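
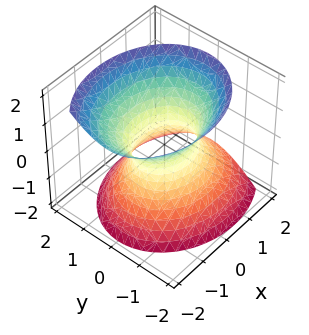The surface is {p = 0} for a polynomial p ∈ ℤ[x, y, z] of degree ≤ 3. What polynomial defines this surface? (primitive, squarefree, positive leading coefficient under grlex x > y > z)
1. deg p = 2. A generic line meets the surface in up to 2 points.
2. From the axis intercepts and sections: the x-axis gridline crossings are at x ∈ {-1, 1}; the surface avoids every integer z-axis point in the box.
3. Fitting integer coefficients to these (and the overall shape) gives p.

2*x^2 + x*z + 3*y^2 - 2*z^2 - 2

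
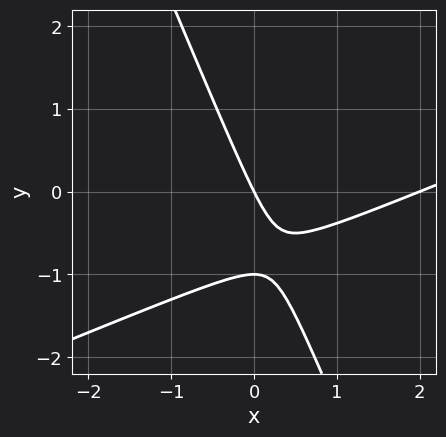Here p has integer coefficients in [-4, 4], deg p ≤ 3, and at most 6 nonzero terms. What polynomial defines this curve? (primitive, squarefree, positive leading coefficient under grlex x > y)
x^2 - 2*x*y - y^2 - 2*x - y

The degree is 2 — a generic line meets the curve in up to 2 points.
From the axis intercepts and sections: among the integer gridlines, it crosses the x-axis at x ∈ {0, 2}; the y-axis gridline crossings are at y ∈ {-1, 0}.
Matching integer coefficients to the picture gives p.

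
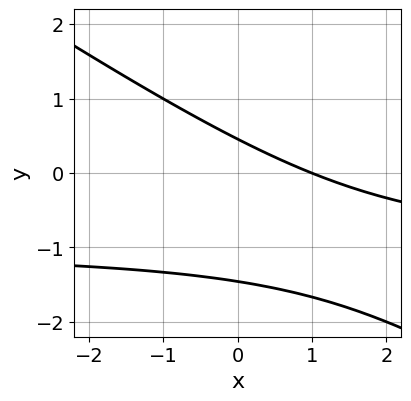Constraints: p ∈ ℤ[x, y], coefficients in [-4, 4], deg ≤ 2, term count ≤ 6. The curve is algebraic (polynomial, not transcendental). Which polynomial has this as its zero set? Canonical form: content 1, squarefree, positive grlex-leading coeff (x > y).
2*x*y + 3*y^2 + 2*x + 3*y - 2

1. deg p = 2. A generic line meets the curve in up to 2 points.
2. From the visible intercepts: one x-axis crossing is at x = 1.
3. Fitting integer coefficients to these (and the overall shape) gives p.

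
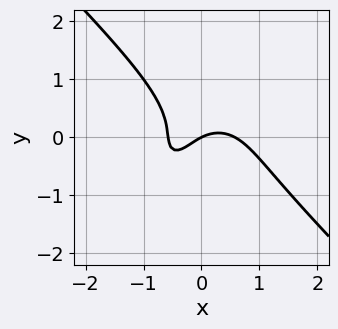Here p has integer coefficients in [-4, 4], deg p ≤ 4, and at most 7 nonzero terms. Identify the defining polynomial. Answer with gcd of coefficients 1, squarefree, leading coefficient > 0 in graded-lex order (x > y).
deg p = 3.
Observable constraints: it crosses the y-axis at the gridline y = 0; it crosses the x-axis at the gridline x = 0.
Fitting integer coefficients to these (and the overall shape) gives p.

3*x^3 + 3*y^3 + 3*x*y - x + 2*y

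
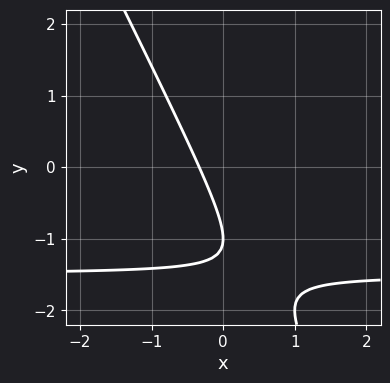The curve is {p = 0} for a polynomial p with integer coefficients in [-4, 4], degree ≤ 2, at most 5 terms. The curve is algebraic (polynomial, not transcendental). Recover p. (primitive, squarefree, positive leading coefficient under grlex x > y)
2*x*y + y^2 + 3*x + 2*y + 1

deg p = 2. The shape is more complex than any degree-1 curve.
From the axis intercepts and sections: it meets the y-axis at y = -1 (among the integer gridlines).
The integer polynomial consistent with all of this is the stated p.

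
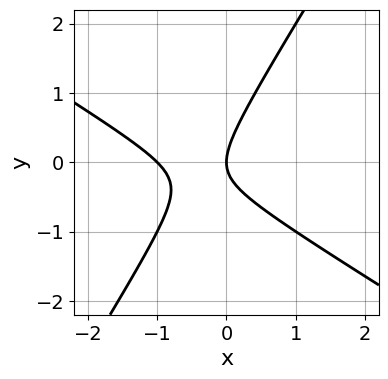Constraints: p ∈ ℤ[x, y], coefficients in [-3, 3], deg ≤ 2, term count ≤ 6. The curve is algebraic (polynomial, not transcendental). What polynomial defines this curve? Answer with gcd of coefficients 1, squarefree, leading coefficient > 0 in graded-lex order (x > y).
x^2 + x*y - y^2 + x

First, deg p = 2. A generic line meets the curve in up to 2 points.
Next, observable constraints: it meets the y-axis at y = 0 (among the integer gridlines); among the integer gridlines, it crosses the x-axis at x ∈ {-1, 0}.
Finally, matching integer coefficients to the picture gives p.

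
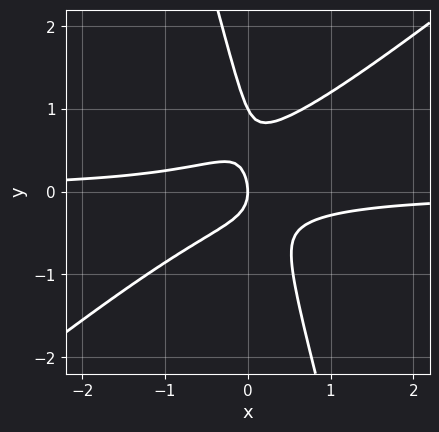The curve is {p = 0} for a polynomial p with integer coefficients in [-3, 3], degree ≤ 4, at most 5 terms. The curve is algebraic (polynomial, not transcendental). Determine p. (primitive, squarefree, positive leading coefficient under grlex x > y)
3*x^2*y - 3*x*y^2 - y^3 + y^2 + x

1. Degree: the shape is more complex than any degree-2 curve, so deg p = 3.
2. Against the integer gridlines: it meets the x-axis at x = 0 (among the integer gridlines); the y-axis gridline crossings are at y ∈ {0, 1}.
3. Fitting integer coefficients to these (and the overall shape) gives p.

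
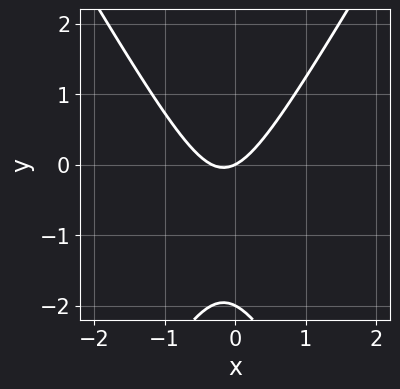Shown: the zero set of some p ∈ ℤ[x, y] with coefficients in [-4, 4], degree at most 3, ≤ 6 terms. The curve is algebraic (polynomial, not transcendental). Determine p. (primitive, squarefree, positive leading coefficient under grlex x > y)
1. deg p = 2. The shape is more complex than any degree-1 curve.
2. Against the integer gridlines: it crosses the x-axis at the gridline x = 0; among the integer gridlines, it crosses the y-axis at y ∈ {-2, 0}.
3. Assembling these constraints gives the stated polynomial.

3*x^2 - y^2 + x - 2*y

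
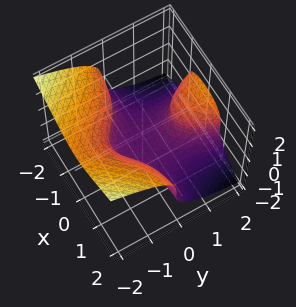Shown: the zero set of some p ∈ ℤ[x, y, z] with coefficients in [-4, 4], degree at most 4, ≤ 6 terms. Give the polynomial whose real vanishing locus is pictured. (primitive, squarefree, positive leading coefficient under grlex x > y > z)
First, degree: no degree-2 surface has this shape, so deg p = 3.
Then, observable constraints: the y-axis gridline crossings are at y ∈ {-1, 1}; the surface avoids every integer x-axis point in the box.
Finally, the integer polynomial consistent with all of this is the stated p.

2*x^2*y + 3*z^3 - y^2 + 1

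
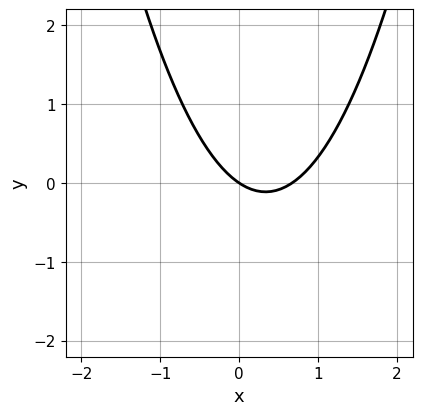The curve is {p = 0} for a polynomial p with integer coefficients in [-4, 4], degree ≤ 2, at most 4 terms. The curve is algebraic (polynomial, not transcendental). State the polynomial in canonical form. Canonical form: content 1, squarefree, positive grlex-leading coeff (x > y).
1. The degree is 2 — no degree-1 curve has this shape.
2. Against the integer gridlines: it meets the y-axis at y = 0 (among the integer gridlines); it meets the x-axis at x = 0 (among the integer gridlines).
3. Fitting integer coefficients to these (and the overall shape) gives p.

3*x^2 - 2*x - 3*y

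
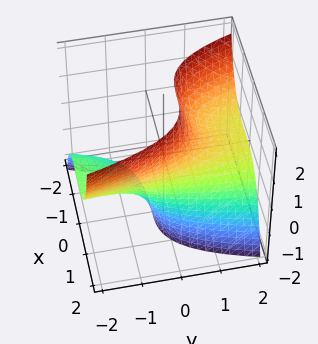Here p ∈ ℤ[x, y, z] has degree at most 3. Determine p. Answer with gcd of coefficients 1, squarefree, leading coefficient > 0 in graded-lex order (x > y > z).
First, degree: the shape is more complex than any degree-2 surface, so deg p = 3.
Next, reading off the gridlines: it misses every integer gridline on the z-axis; it misses every integer gridline on the y-axis; it crosses the x-axis at the gridline x = 1.
Finally, solving for integer coefficients yields p as stated.

2*x^3 + 3*y*z - 2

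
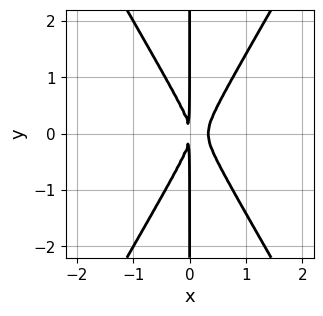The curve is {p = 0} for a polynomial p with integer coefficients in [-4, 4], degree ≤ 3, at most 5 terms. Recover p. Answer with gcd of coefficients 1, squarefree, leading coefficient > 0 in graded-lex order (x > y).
First, the degree is 3 — no degree-2 curve has this shape.
Next, symmetries: mirror symmetry y ↦ −y ⇒ only even powers of y.
Next, from the axis intercepts and sections: the visible y-axis segment lies entirely on the curve.
Finally, assembling these constraints gives the stated polynomial.

3*x^3 - x*y^2 - x^2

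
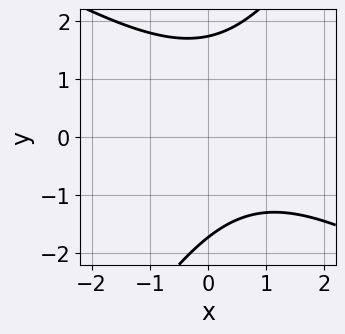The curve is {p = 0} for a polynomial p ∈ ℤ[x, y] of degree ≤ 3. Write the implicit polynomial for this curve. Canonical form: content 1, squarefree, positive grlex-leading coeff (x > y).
x^2 + x*y - y^2 - x + 3

1. deg p = 2.
2. Checking where it meets the axes: it misses every integer gridline on the x-axis.
3. These observations pin down the coefficients.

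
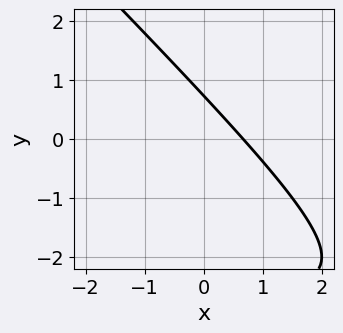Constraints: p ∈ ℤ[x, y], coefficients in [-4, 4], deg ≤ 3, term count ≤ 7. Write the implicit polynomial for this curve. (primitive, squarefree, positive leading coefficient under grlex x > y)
x*y + y^2 + 3*x + 2*y - 2

1. deg p = 2. The shape is more complex than any degree-1 curve.
2. Solving for integer coefficients yields p as stated.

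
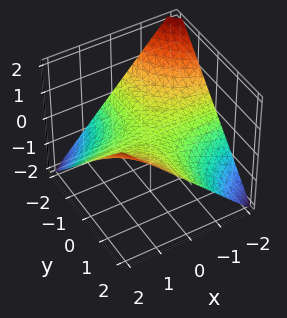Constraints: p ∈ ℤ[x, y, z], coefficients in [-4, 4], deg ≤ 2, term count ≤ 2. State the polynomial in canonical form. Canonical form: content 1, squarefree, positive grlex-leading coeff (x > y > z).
First, the degree is 2 — a saddle surface; a quadric.
Next, checking where it meets the axes: every point of the y-axis in the box is on the surface; it meets the z-axis at z = 0 (among the integer gridlines); the visible x-axis segment lies entirely on the surface.
Finally, these observations pin down the coefficients.

x*y - 2*z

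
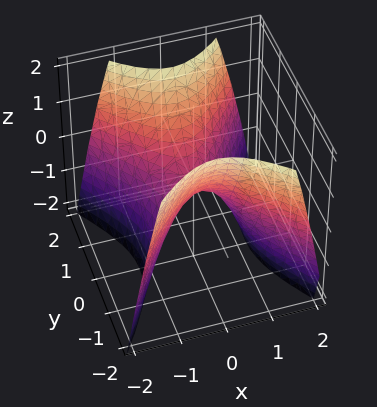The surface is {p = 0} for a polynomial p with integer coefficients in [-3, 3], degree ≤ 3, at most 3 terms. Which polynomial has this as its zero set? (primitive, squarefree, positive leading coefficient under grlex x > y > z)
3*x^2 - 2*y^2 + 2*z

deg p = 2.
Symmetries: it's symmetric under x → −x, forcing even powers of x; it's symmetric under y → −y, forcing even powers of y.
Reading off the gridlines: it meets the y-axis at y = 0 (among the integer gridlines); it crosses the z-axis at the gridline z = 0; one x-axis crossing is at x = 0.
Fitting integer coefficients to these (and the overall shape) gives p.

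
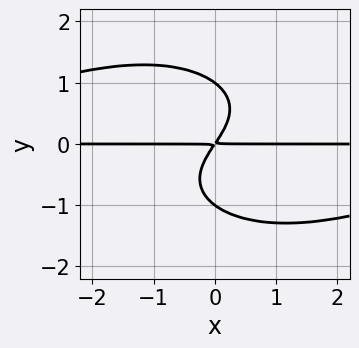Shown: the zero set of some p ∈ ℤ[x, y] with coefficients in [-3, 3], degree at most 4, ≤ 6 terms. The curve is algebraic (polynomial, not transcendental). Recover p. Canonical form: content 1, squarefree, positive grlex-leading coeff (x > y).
First, the degree is 4 — no degree-3 curve has this shape.
Then, reading off the gridlines: the visible x-axis segment lies entirely on the curve; among the integer gridlines, it crosses the y-axis at y ∈ {-1, 1}.
Finally, fitting integer coefficients to these (and the overall shape) gives p.

x^2*y^2 + 2*y^4 + 3*x*y - 2*y^2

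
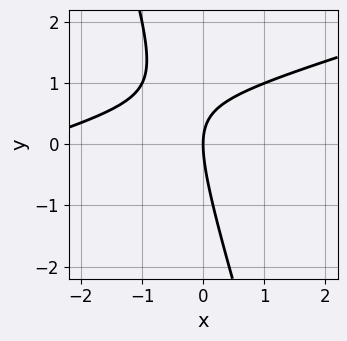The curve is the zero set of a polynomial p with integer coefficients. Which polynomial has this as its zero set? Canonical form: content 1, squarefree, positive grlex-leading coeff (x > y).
1. Degree: a generic line meets the curve in up to 2 points, so deg p = 2.
2. Observable constraints: one y-axis crossing is at y = 0; it crosses the x-axis at the gridline x = 0.
3. These observations pin down the coefficients.

x^2 - 3*x*y - y^2 + 3*x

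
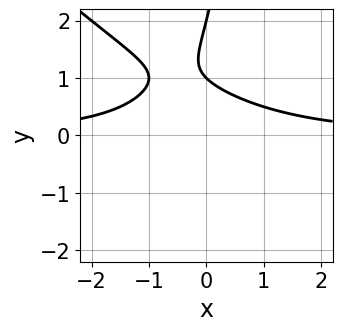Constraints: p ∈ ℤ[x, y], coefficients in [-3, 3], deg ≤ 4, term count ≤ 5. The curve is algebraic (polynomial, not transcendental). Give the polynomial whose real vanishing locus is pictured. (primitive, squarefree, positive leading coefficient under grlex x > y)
1. deg p = 3. A generic line meets the curve in up to 3 points.
2. From the axis intercepts and sections: the curve avoids every integer x-axis point in the box; the y-axis gridline crossings are at y ∈ {1, 2}.
3. Matching integer coefficients to the picture gives p.

x^2*y + x*y^2 - y^2 + 3*y - 2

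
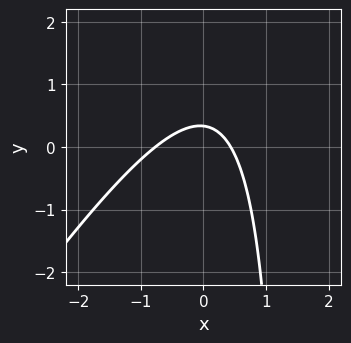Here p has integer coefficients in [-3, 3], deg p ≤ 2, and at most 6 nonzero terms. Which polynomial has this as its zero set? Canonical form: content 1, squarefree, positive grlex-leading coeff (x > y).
3*x^2 - 2*x*y + x + 3*y - 1

First, degree: no degree-1 curve has this shape, so deg p = 2.
Finally, solving for integer coefficients yields p as stated.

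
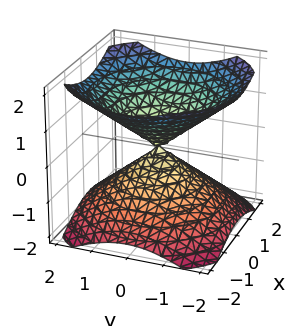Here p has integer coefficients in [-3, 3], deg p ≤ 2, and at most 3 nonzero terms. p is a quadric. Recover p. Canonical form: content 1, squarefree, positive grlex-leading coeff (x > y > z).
2*x^2 + 2*y^2 - 3*z^2

The picture has 2 separate pieces. Treating them together as one polynomial.
Degree: a double cone through the origin; a quadric, so deg p = 2.
Symmetry: the surface is invariant under rotation about z: p = q(x² + y², z); mirror symmetry z ↦ −z ⇒ only even powers of z.
Checking where it meets the axes: a circular section at z = 1 has radius between 1 and 2; it meets the z-axis at z = 0 (among the integer gridlines); one y-axis crossing is at y = 0.
Matching integer coefficients to the picture gives p.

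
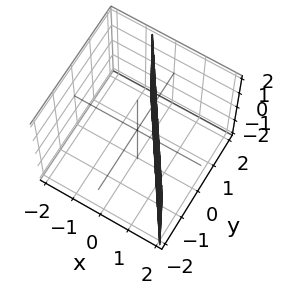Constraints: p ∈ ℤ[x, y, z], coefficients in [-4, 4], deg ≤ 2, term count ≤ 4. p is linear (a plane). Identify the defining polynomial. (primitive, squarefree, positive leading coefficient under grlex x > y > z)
1. deg p = 1.
2. Checking where it meets the axes: it meets the y-axis at y = 1 (among the integer gridlines); it misses every integer gridline on the z-axis.
3. Putting this together gives p.

3*x + 2*y - 2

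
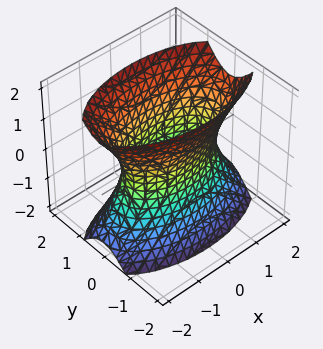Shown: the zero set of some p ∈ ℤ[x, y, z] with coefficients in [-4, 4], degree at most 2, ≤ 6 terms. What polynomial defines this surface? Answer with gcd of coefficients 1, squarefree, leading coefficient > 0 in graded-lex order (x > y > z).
First, degree: one connected sheet with a waist; a quadric, so deg p = 2.
Next, symmetries: the y ↦ −y reflection is a symmetry, so y appears only in even powers; mirror symmetry z ↦ −z ⇒ only even powers of z; it's symmetric under x → −x, forcing even powers of x.
Then, observable constraints: the surface avoids every integer z-axis point in the box.
Finally, assembling these constraints gives the stated polynomial.

x^2 + 3*y^2 - z^2 - 2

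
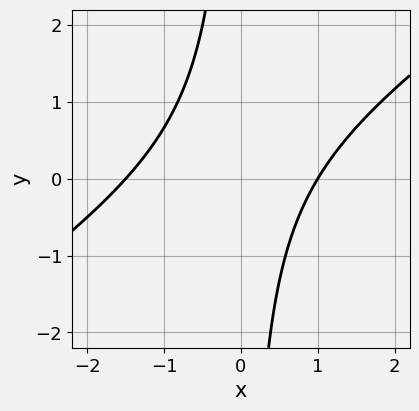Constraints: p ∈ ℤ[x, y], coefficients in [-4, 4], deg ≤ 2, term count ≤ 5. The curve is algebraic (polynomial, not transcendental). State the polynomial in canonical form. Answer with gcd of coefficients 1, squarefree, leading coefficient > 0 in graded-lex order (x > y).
First, degree: the shape is more complex than any degree-1 curve, so deg p = 2.
Next, reading off the gridlines: the curve avoids every integer y-axis point in the box; one x-axis crossing is at x = 1.
Finally, fitting integer coefficients to these (and the overall shape) gives p.

2*x^2 - 3*x*y + x - 3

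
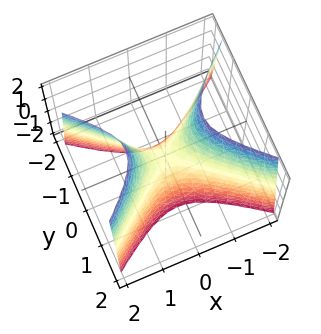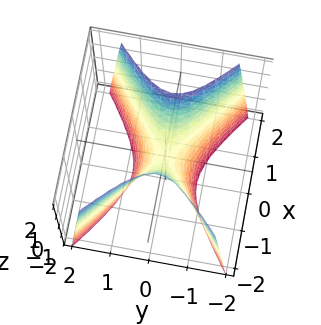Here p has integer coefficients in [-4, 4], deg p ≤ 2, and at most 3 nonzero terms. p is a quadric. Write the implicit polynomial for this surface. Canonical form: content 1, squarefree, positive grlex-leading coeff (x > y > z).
2*x^2 - 3*y^2 - z

(a) deg p = 2.
(b) Symmetries: it's symmetric under x → −x, forcing even powers of x; it's symmetric under y → −y, forcing even powers of y.
(c) Reading off the gridlines: one z-axis crossing is at z = 0; it crosses the x-axis at the gridline x = 0.
(d) Putting this together gives p.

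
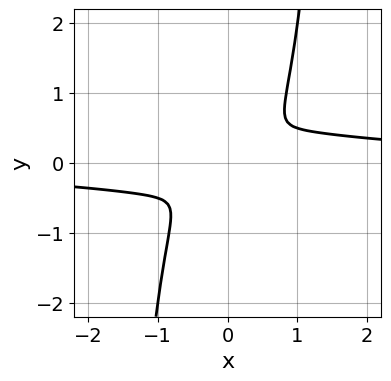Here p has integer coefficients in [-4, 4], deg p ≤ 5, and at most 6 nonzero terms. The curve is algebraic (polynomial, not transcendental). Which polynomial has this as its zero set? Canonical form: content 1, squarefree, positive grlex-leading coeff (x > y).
2*x^3*y + x^2*y^2 - 2*x^2 + 3*x*y - 3*y^2

1. deg p = 4. A generic line meets the curve in up to 4 points.
2. The integer polynomial consistent with all of this is the stated p.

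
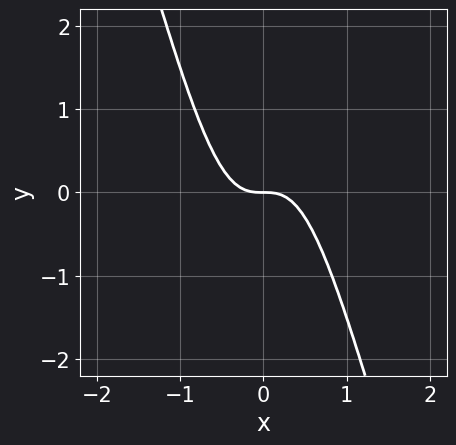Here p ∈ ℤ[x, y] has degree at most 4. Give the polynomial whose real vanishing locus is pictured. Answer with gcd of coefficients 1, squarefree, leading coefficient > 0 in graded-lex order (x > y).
3*x^3 + x^2*y + y

1. Degree: the shape is more complex than any degree-2 curve, so deg p = 3.
2. Observable constraints: it crosses the x-axis at the gridline x = 0; one y-axis crossing is at y = 0.
3. Fitting integer coefficients to these (and the overall shape) gives p.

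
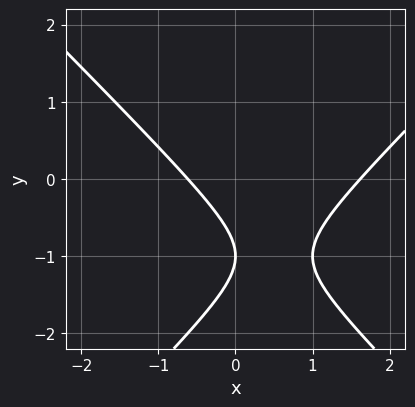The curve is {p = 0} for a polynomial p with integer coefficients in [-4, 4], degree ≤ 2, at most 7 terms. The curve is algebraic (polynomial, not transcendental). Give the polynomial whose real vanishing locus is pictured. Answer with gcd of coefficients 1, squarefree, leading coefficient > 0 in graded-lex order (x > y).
x^2 - y^2 - x - 2*y - 1

1. Degree: the shape is more complex than any degree-1 curve, so deg p = 2.
2. Reading off the gridlines: it crosses the y-axis at the gridline y = -1.
3. Matching integer coefficients to the picture gives p.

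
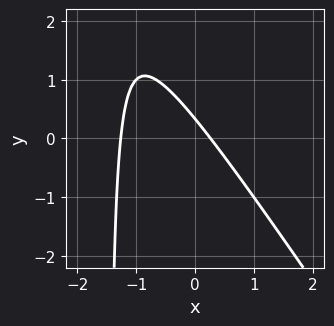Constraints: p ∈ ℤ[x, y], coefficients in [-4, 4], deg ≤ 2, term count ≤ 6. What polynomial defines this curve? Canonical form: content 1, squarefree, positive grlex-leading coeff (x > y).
The degree is 2 — no degree-1 curve has this shape.
Putting this together gives p.

3*x^2 + 2*x*y + 3*x + 3*y - 1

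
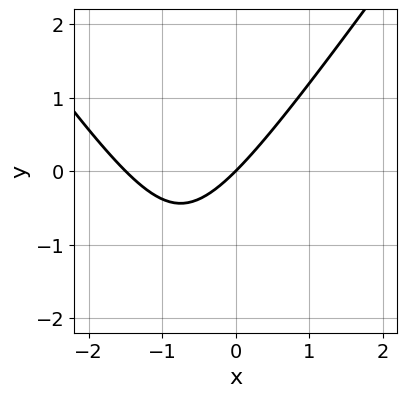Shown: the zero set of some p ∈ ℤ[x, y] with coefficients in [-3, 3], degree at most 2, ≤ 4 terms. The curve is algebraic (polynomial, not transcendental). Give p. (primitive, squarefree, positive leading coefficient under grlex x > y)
(a) The degree is 2 — a generic line meets the curve in up to 2 points.
(b) Reading off the gridlines: it meets the x-axis at x = 0 (among the integer gridlines); it crosses the y-axis at the gridline y = 0.
(c) The integer polynomial consistent with all of this is the stated p.

2*x^2 - y^2 + 3*x - 3*y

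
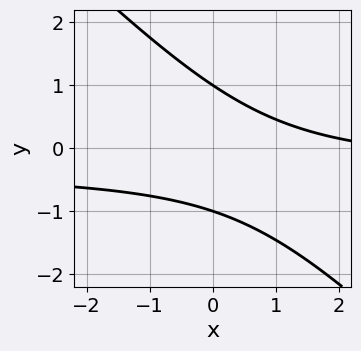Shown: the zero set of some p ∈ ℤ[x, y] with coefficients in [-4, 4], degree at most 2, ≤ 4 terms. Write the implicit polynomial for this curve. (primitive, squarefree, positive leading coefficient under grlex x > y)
Degree: the shape is more complex than any degree-1 curve, so deg p = 2.
Against the integer gridlines: it misses every integer gridline on the x-axis; among the integer gridlines, it crosses the y-axis at y ∈ {-1, 1}.
Matching integer coefficients to the picture gives p.

3*x*y + 3*y^2 + x - 3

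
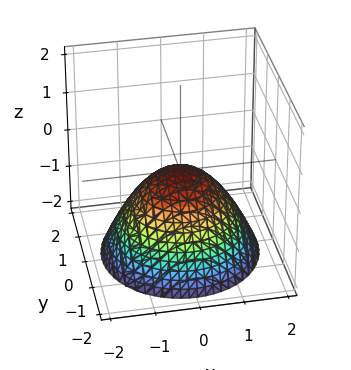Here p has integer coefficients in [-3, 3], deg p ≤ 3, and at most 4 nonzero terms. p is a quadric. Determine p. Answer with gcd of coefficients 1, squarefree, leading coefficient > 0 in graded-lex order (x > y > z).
2*x^2 + 2*y^2 + 3*z

1. The degree is 2 — a single bowl opening along one axis; a quadric.
2. Symmetries: rotational symmetry about the z-axis ⇒ p depends on x, y only through x² + y².
3. Reading off the gridlines: a circular section at z = -1 has radius between 1 and 2; it crosses the z-axis at the gridline z = 0.
4. Putting this together gives p.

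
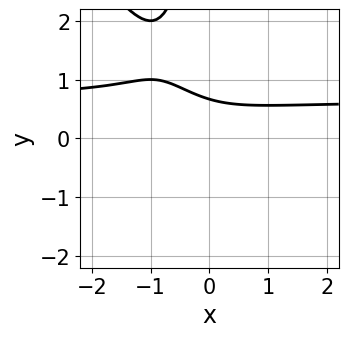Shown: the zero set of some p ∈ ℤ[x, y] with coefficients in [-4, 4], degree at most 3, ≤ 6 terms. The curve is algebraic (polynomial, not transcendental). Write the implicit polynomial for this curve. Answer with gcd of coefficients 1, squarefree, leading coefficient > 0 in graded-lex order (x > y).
First, degree: the shape is more complex than any degree-2 curve, so deg p = 3.
Next, checking where it meets the axes: the curve avoids every integer x-axis point in the box.
Finally, putting this together gives p.

3*x^2*y + 2*x*y^2 - 2*x^2 + 3*y - 2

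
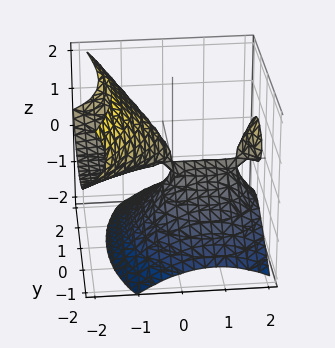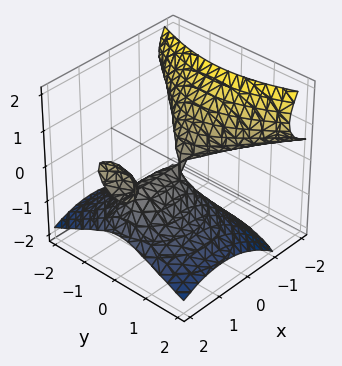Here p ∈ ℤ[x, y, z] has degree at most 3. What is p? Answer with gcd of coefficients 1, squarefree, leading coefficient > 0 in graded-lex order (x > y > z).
2*x^2*z - 2*z^3 - 3*x*z - 2*y^2

First, deg p = 3. The shape is more complex than any degree-2 surface.
Then, from the visible intercepts: the visible x-axis segment lies entirely on the surface; one y-axis crossing is at y = 0; one z-axis crossing is at z = 0.
Finally, the integer polynomial consistent with all of this is the stated p.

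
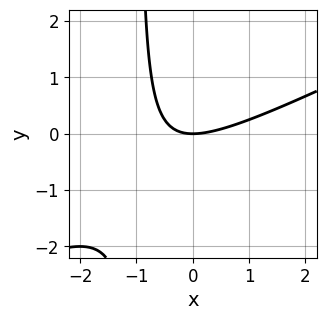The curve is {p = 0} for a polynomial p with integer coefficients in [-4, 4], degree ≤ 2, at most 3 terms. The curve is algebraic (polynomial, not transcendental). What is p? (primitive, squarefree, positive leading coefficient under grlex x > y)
1. Degree: no degree-1 curve has this shape, so deg p = 2.
2. Observable constraints: it meets the x-axis at x = 0 (among the integer gridlines); one y-axis crossing is at y = 0.
3. Together with the visible shape, these determine p as stated.

x^2 - 2*x*y - 2*y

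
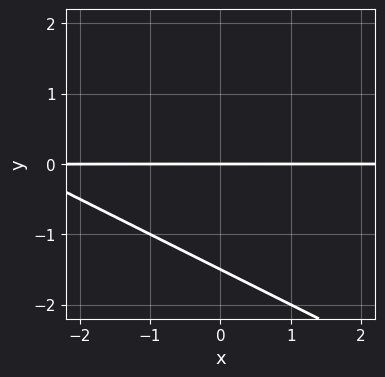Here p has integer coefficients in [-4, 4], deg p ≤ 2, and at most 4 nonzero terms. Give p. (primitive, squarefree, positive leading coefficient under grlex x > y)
x*y + 2*y^2 + 3*y

1. Degree: the shape is more complex than any degree-1 curve, so deg p = 2.
2. Observable constraints: every point of the x-axis in the box is on the curve; it crosses the y-axis at the gridline y = 0.
3. Matching integer coefficients to the picture gives p.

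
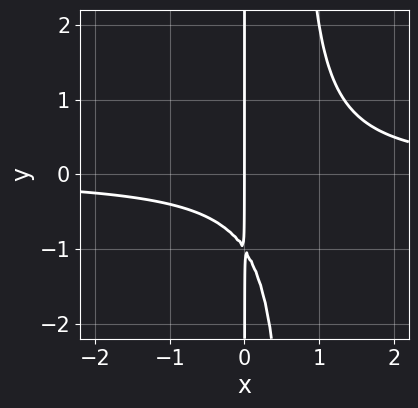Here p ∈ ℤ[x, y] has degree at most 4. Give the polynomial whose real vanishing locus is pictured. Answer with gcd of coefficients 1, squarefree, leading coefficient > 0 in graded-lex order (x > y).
3*x^2*y - 2*x*y - 2*x

Degree: a generic line meets the curve in up to 3 points, so deg p = 3.
From the visible intercepts: every point of the y-axis in the box is on the curve; it meets the x-axis at x = 0 (among the integer gridlines).
The integer polynomial consistent with all of this is the stated p.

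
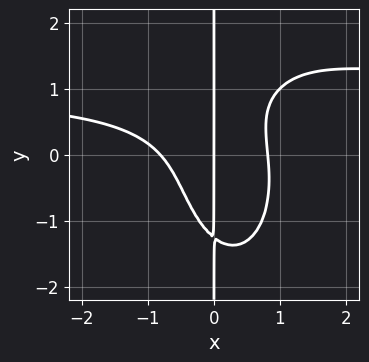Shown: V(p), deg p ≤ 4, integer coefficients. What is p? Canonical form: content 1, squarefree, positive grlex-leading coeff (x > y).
3*x^3*y + x*y^3 - 3*x^3 - 3*x^2*y + 2*x

Degree: no degree-3 curve has this shape, so deg p = 4.
Against the integer gridlines: one x-axis crossing is at x = 0; the visible y-axis segment lies entirely on the curve.
Fitting integer coefficients to these (and the overall shape) gives p.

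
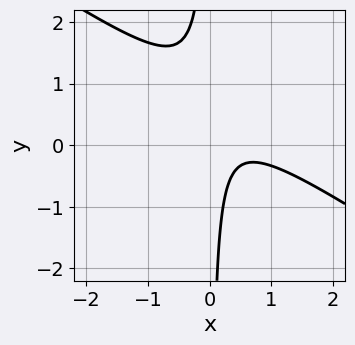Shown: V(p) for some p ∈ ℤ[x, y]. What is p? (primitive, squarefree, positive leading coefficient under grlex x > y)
2*x^2 + 3*x*y - 2*x + 1

(a) deg p = 2. No degree-1 curve has this shape.
(b) Against the integer gridlines: it misses every integer gridline on the x-axis; the curve avoids every integer y-axis point in the box.
(c) Fitting integer coefficients to these (and the overall shape) gives p.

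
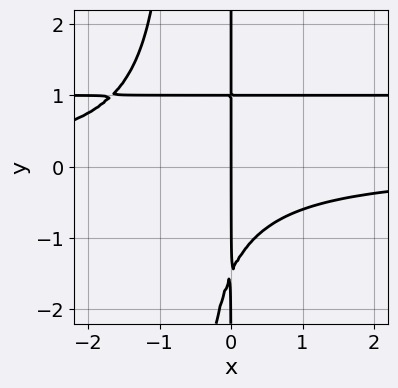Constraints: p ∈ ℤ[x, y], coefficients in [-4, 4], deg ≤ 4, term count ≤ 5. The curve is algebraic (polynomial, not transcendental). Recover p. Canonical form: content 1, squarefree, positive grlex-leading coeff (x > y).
3*x^2*y^2 - 3*x^2*y + 2*x*y^2 + x*y - 3*x

The degree is 4 — no degree-3 curve has this shape.
Reading off the gridlines: every point of the y-axis in the box is on the curve; it crosses the x-axis at the gridline x = 0.
The integer polynomial consistent with all of this is the stated p.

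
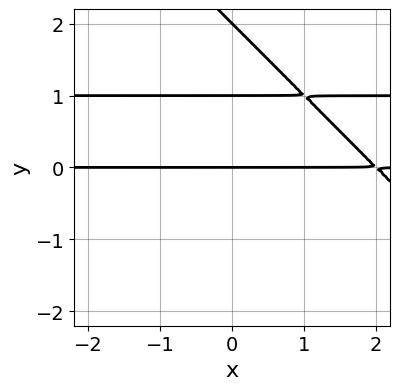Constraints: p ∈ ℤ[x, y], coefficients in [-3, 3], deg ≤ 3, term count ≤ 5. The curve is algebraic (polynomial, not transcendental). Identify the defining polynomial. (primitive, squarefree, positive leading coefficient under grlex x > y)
x*y^2 + y^3 - x*y - 3*y^2 + 2*y

deg p = 3. No degree-2 curve has this shape.
Against the integer gridlines: among the integer gridlines, it crosses the y-axis at y ∈ {0, 1, 2}; every point of the x-axis in the box is on the curve.
The integer polynomial consistent with all of this is the stated p.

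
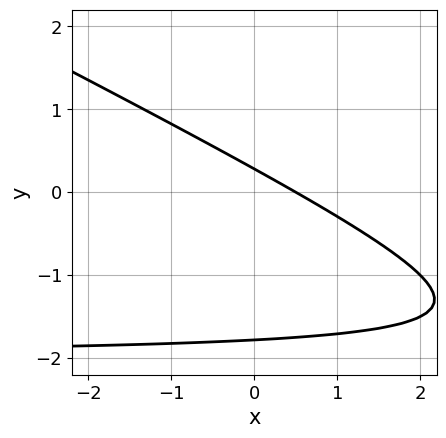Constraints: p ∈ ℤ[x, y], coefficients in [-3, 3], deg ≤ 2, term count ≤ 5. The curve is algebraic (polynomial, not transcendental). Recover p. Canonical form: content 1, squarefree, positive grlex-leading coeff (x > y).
1. Degree: a generic line meets the curve in up to 2 points, so deg p = 2.
2. Putting this together gives p.

x*y + 2*y^2 + 2*x + 3*y - 1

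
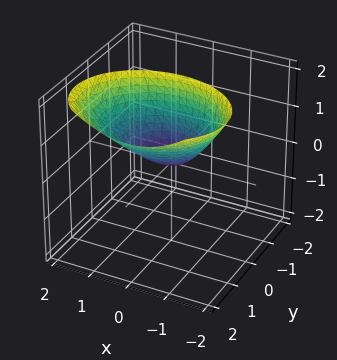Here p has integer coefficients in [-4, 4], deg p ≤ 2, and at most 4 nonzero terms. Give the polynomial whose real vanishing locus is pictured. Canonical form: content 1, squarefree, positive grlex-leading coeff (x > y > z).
2*x^2 + 3*y^2 - 3*y*z - 2*z

1. Degree: no degree-1 surface has this shape, so deg p = 2.
2. From the axis intercepts and sections: it meets the x-axis at x = 0 (among the integer gridlines); it meets the z-axis at z = 0 (among the integer gridlines); it meets the y-axis at y = 0 (among the integer gridlines).
3. Putting this together gives p.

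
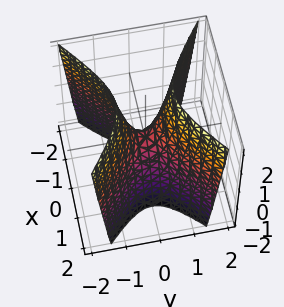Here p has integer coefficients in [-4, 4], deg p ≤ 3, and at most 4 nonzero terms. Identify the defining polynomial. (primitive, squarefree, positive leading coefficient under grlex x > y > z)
2*x^2 - 3*y^2 + z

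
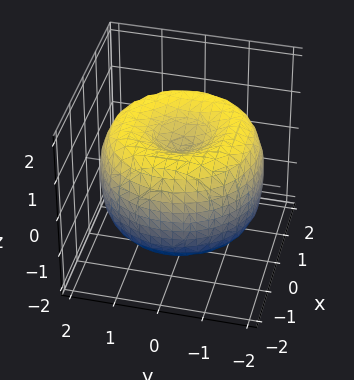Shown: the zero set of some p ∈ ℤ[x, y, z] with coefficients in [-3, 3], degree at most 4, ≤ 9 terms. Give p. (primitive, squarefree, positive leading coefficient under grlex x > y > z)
(a) deg p = 4. A generic line meets the surface in up to 4 points.
(b) By symmetry, every cross-section ⟂ z is a circle, so x, y appear only via x² + y².
(c) From the axis intercepts and sections: a circular section at z = 0 has radius between 1 and 2.
(d) Solving for integer coefficients yields p as stated.

x^4 + 2*x^2*y^2 + y^4 - 3*x^2 - 3*y^2 + 2*z^2 - 1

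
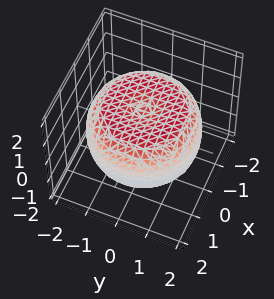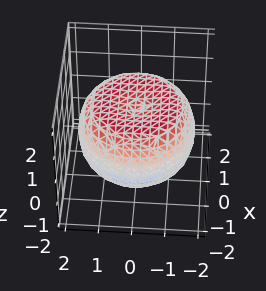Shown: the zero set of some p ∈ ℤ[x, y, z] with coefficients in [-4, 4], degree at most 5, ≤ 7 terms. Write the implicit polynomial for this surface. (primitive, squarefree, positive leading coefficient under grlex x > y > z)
(a) deg p = 4. The shape is more complex than any degree-3 surface.
(b) By symmetry, the surface is invariant under rotation about z: p = q(x² + y², z).
(c) Observable constraints: a circular section at z = 1 has radius between 1 and 2; among the integer gridlines, it crosses the z-axis at z ∈ {-1, 1}.
(d) The integer polynomial consistent with all of this is the stated p.

x^4 + 2*x^2*y^2 + y^4 - 2*x^2 - 2*y^2 + 3*z^2 - 3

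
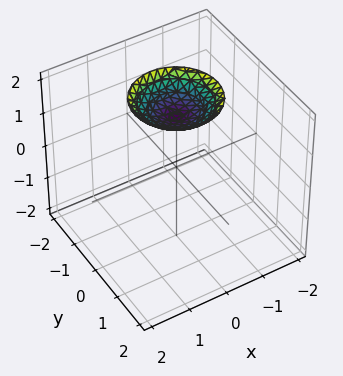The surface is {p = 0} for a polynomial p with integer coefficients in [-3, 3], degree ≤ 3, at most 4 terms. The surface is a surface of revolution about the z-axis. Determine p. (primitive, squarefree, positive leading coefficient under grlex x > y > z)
1. The degree is 2 — the shape is more complex than any degree-1 surface.
2. By symmetry, every cross-section ⟂ z is a circle, so x, y appear only via x² + y².
3. From the visible intercepts: a circular section at z = 2 has radius exactly 1; the surface avoids every integer y-axis point in the box.
4. Solving for integer coefficients yields p as stated.

x^2 + y^2 - 2*z + 3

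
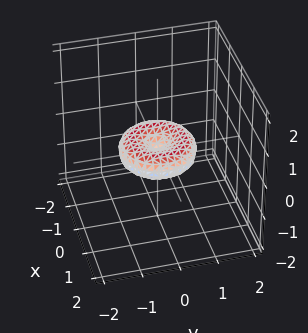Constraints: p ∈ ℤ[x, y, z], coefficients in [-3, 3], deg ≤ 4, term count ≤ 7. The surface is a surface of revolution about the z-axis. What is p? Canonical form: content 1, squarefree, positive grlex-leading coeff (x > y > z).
First, deg p = 4. A generic line meets the surface in up to 4 points.
Next, by symmetry, the surface is invariant under rotation about z: p = q(x² + y², z).
Next, from the visible intercepts: one z-axis crossing is at z = 0; among the integer gridlines, it crosses the y-axis at y ∈ {-1, 0, 1}; a circular section at z = 0 has radius exactly 1.
Finally, putting this together gives p. Check: (-1, 0, 0) on the x-axis lies on the surface, and p(-1, 0, 0) = 0. ✓

x^4 + 2*x^2*y^2 + y^4 - x^2 - y^2 + 2*z^2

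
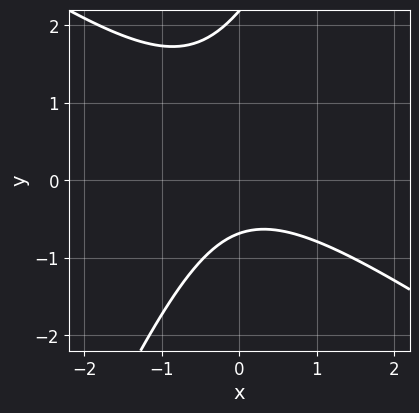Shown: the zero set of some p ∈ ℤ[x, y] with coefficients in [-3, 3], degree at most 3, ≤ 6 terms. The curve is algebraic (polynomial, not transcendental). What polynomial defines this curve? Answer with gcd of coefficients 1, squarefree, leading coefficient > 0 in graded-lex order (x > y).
3*x^2 + 3*x*y - 2*y^2 + 3*y + 3

The degree is 2 — a generic line meets the curve in up to 2 points.
Reading off the gridlines: no x-intercept at any integer in the box.
The integer polynomial consistent with all of this is the stated p.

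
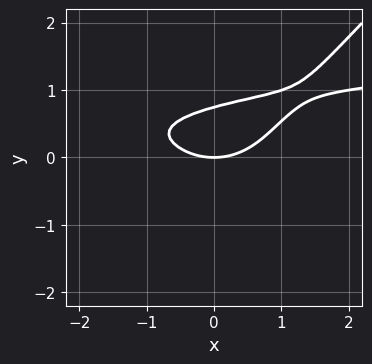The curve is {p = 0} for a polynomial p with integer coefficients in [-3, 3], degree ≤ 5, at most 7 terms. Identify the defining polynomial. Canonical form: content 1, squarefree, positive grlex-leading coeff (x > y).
The degree is 4 — the shape is more complex than any degree-3 curve.
Reading off the gridlines: it crosses the x-axis at the gridline x = 0; it crosses the y-axis at the gridline y = 0.
These observations pin down the coefficients.

3*x*y^3 - 3*y^4 - x^2 - y^2 + 2*y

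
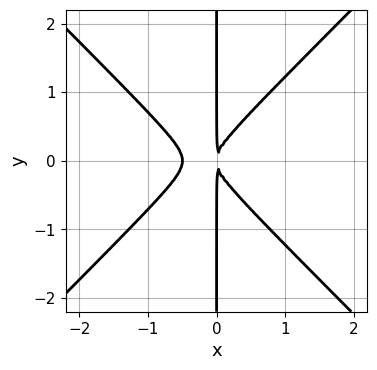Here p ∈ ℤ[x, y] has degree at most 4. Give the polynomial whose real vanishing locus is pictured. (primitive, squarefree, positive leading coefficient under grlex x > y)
2*x^3 - 2*x*y^2 + x^2

The degree is 3 — a generic line meets the curve in up to 3 points.
Symmetries: it's symmetric under y → −y, forcing even powers of y.
Reading off the gridlines: the visible y-axis segment lies entirely on the curve.
Solving for integer coefficients yields p as stated.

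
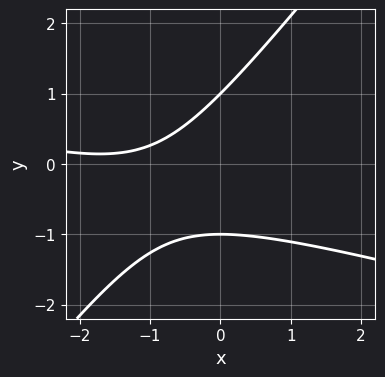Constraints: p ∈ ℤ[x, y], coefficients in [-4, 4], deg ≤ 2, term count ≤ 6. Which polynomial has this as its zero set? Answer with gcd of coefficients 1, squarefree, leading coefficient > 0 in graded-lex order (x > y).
(a) The degree is 2 — the shape is more complex than any degree-1 curve.
(b) From the visible intercepts: no x-intercept at any integer in the box; among the integer gridlines, it crosses the y-axis at y ∈ {-1, 1}.
(c) These observations pin down the coefficients.

x^2 + 3*x*y - 3*y^2 + 3*x + 3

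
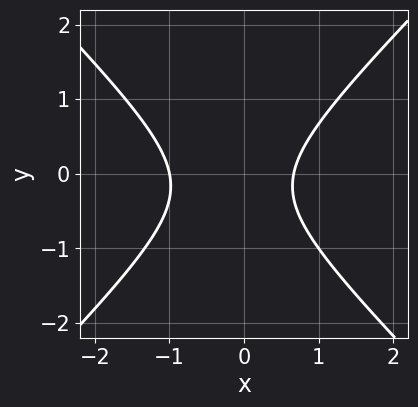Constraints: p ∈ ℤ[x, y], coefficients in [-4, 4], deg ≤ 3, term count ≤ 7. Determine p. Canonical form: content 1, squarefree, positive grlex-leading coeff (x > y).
3*x^2 - 3*y^2 + x - y - 2

The degree is 2 — no degree-1 curve has this shape.
Observable constraints: one x-axis crossing is at x = -1; it misses every integer gridline on the y-axis.
Fitting integer coefficients to these (and the overall shape) gives p.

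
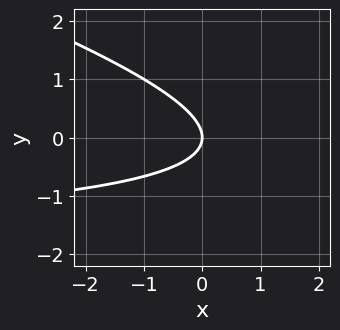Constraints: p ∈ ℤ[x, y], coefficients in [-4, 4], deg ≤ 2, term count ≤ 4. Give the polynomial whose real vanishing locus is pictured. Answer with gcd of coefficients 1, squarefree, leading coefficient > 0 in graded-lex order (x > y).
x*y + 3*y^2 + 2*x

1. Degree: the shape is more complex than any degree-1 curve, so deg p = 2.
2. Against the integer gridlines: it meets the y-axis at y = 0 (among the integer gridlines); it crosses the x-axis at the gridline x = 0.
3. Solving for integer coefficients yields p as stated.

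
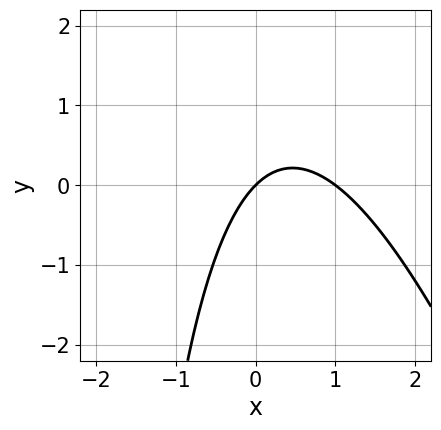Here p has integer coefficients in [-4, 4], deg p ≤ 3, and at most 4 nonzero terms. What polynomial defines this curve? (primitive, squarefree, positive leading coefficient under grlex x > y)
3*x^2 + x*y - 3*x + 3*y

1. deg p = 2. The shape is more complex than any degree-1 curve.
2. From the axis intercepts and sections: it crosses the y-axis at the gridline y = 0; among the integer gridlines, it crosses the x-axis at x ∈ {0, 1}.
3. The integer polynomial consistent with all of this is the stated p.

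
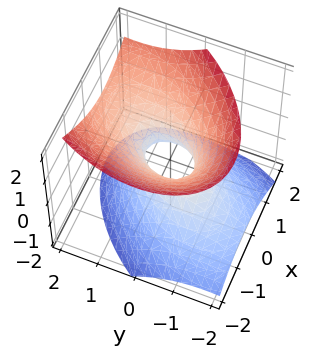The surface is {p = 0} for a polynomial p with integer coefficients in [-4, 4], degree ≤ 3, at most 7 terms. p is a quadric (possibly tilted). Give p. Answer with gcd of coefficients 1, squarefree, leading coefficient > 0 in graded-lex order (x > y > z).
First, degree: no degree-1 surface has this shape, so deg p = 2.
Then, from the visible intercepts: it misses every integer gridline on the z-axis.
Finally, fitting integer coefficients to these (and the overall shape) gives p.

3*x^2 - 2*x*y + 2*y^2 - 2*y*z - 3*z^2 - 1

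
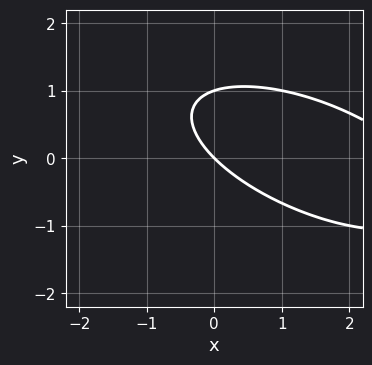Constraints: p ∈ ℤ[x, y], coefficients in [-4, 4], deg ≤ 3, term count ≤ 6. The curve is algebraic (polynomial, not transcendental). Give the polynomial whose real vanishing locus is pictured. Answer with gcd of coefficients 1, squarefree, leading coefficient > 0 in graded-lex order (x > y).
Degree: the shape is more complex than any degree-1 curve, so deg p = 2.
Against the integer gridlines: one x-axis crossing is at x = 0; the y-axis gridline crossings are at y ∈ {0, 1}.
Together with the visible shape, these determine p as stated.

x^2 + 2*x*y + 3*y^2 - 3*x - 3*y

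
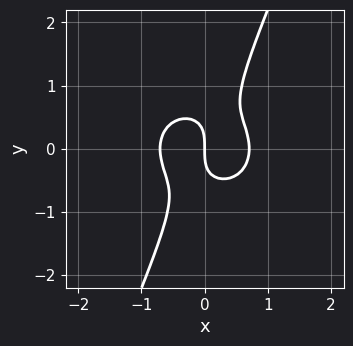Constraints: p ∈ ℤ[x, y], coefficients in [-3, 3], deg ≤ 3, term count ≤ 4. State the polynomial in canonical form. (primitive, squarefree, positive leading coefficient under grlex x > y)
First, deg p = 3. No degree-2 curve has this shape.
Then, from the axis intercepts and sections: it crosses the y-axis at the gridline y = 0; one x-axis crossing is at x = 0.
Finally, the integer polynomial consistent with all of this is the stated p.

2*x^3 + 2*x*y^2 - y^3 - x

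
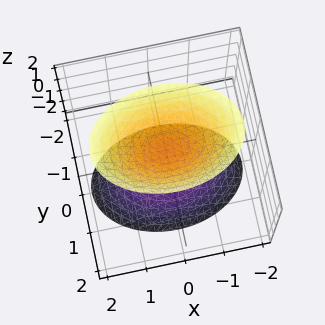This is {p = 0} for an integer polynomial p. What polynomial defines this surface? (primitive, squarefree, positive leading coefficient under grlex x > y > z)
I count 2 distinct pieces. Treating them together as one polynomial.
Degree: two separate bowl-shaped sheets opening away from each other; a quadric, so deg p = 2.
Symmetries: it's symmetric under z → −z, forcing even powers of z; it's symmetric under y → −y, forcing even powers of y; the x ↦ −x reflection is a symmetry, so x appears only in even powers.
From the visible intercepts: the surface avoids every integer y-axis point in the box; among the integer gridlines, it crosses the z-axis at z ∈ {-1, 1}.
Putting this together gives p.

x^2 + 2*y^2 - z^2 + 1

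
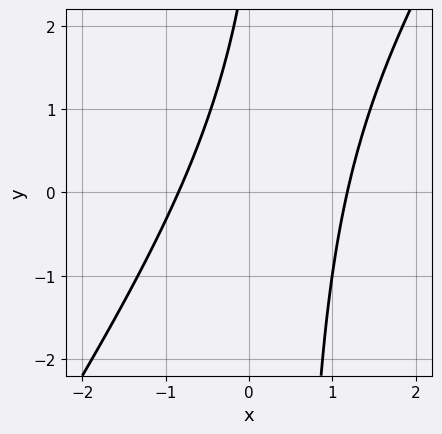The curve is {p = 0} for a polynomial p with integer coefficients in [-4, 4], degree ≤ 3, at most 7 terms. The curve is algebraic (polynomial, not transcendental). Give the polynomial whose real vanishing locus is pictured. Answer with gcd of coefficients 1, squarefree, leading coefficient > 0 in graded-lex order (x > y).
3*x^2 - 2*x*y - x + y - 3

1. deg p = 2.
2. Checking where it meets the axes: it misses every integer gridline on the y-axis.
3. Putting this together gives p.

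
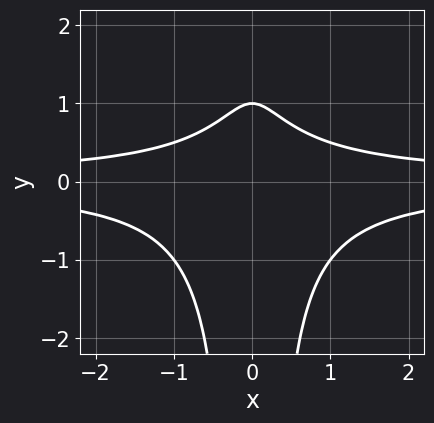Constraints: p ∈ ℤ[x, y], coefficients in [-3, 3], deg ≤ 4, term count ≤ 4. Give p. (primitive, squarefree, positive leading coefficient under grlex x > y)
2*x^2*y^2 + y - 1

First, degree: no degree-3 curve has this shape, so deg p = 4.
Then, symmetries: the x ↦ −x reflection is a symmetry, so x appears only in even powers.
Then, from the visible intercepts: one y-axis crossing is at y = 1; it misses every integer gridline on the x-axis.
Finally, assembling these constraints gives the stated polynomial.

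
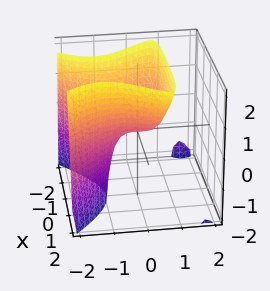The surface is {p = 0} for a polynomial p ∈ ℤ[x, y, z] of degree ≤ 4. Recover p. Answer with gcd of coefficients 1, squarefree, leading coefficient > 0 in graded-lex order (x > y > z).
3*x^2*y - 3*y^3 - 2*y^2*z - 3*x^2 + 3*z

First, degree: the shape is more complex than any degree-2 surface, so deg p = 3.
Then, from the visible intercepts: it crosses the y-axis at the gridline y = 0; it crosses the x-axis at the gridline x = 0.
Finally, fitting integer coefficients to these (and the overall shape) gives p.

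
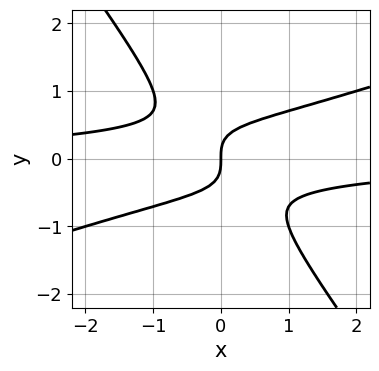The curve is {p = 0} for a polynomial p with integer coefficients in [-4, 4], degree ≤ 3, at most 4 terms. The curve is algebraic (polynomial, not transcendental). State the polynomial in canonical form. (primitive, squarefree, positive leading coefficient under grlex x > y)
x^2*y - 2*x*y^2 - 2*y^3 + x

The degree is 3 — no degree-2 curve has this shape.
Against the integer gridlines: one x-axis crossing is at x = 0; one y-axis crossing is at y = 0.
Together with the visible shape, these determine p as stated.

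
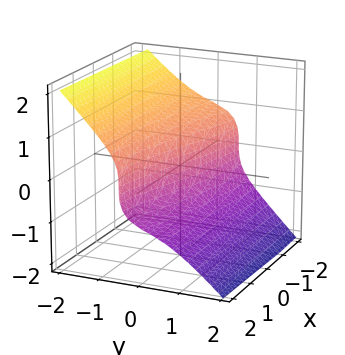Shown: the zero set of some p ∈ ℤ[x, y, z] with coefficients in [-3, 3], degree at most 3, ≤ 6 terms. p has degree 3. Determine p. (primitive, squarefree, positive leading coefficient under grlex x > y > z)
3*y^3 + 3*z^3 + x + 3*y

First, deg p = 3. No degree-2 surface has this shape.
Next, against the integer gridlines: it meets the y-axis at y = 0 (among the integer gridlines); it crosses the z-axis at the gridline z = 0; it meets the x-axis at x = 0 (among the integer gridlines).
Finally, fitting integer coefficients to these (and the overall shape) gives p.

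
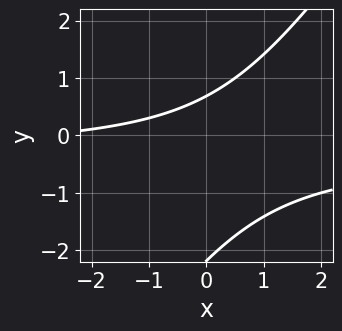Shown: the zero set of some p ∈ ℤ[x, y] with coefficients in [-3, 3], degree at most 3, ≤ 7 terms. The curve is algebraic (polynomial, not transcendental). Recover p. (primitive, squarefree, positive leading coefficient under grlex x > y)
3*x*y - 2*y^2 + x - 3*y + 3

1. The degree is 2 — a generic line meets the curve in up to 2 points.
2. From the visible intercepts: it misses every integer gridline on the x-axis.
3. Putting this together gives p.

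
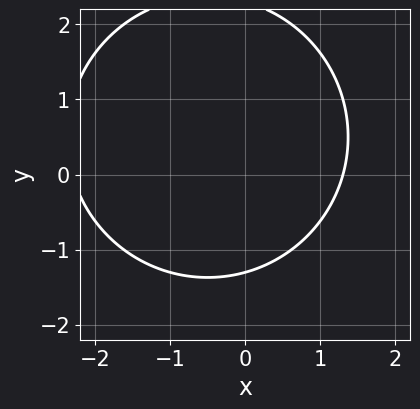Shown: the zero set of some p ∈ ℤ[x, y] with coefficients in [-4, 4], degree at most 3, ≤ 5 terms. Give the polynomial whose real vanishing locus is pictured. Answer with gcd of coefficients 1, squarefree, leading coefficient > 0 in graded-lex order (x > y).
x^2 + y^2 + x - y - 3

First, deg p = 2. The shape is more complex than any degree-1 curve.
Finally, the integer polynomial consistent with all of this is the stated p.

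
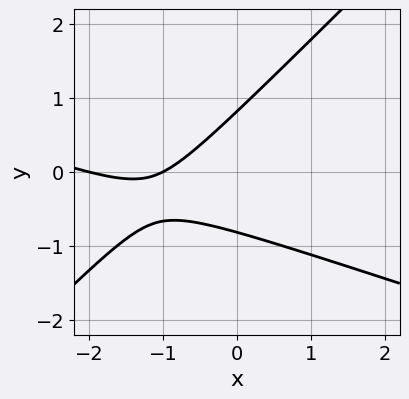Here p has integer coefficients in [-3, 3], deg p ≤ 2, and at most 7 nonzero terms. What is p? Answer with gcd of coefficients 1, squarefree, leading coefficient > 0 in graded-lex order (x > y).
x^2 + 2*x*y - 3*y^2 + 3*x + 2

Degree: no degree-1 curve has this shape, so deg p = 2.
From the axis intercepts and sections: the x-axis gridline crossings are at x ∈ {-2, -1}.
Fitting integer coefficients to these (and the overall shape) gives p.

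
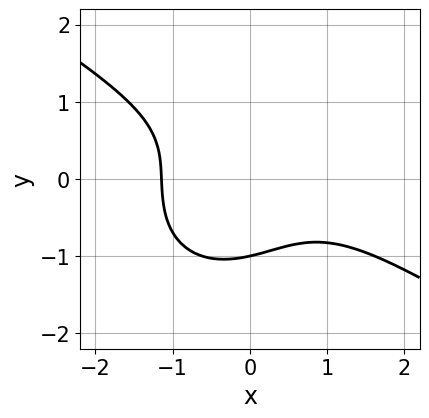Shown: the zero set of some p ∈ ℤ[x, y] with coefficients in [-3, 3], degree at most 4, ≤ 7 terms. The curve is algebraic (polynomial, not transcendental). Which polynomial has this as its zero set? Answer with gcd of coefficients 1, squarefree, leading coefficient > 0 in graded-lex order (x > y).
The degree is 3 — no degree-2 curve has this shape.
Against the integer gridlines: it meets the y-axis at y = -1 (among the integer gridlines).
The integer polynomial consistent with all of this is the stated p.

2*x^3 + 2*x^2*y + 3*y^3 + 2*x*y + 3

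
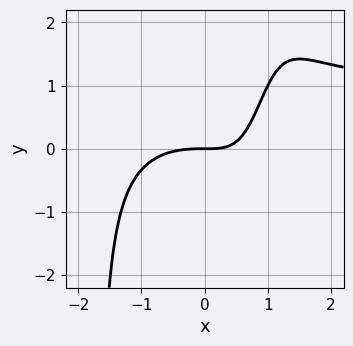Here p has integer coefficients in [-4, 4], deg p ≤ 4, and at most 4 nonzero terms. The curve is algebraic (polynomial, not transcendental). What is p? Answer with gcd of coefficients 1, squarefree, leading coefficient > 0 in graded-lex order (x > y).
x^3*y - x^3 - 2*x*y + 2*y

Degree: the shape is more complex than any degree-3 curve, so deg p = 4.
Observable constraints: it meets the x-axis at x = 0 (among the integer gridlines); one y-axis crossing is at y = 0.
Together with the visible shape, these determine p as stated.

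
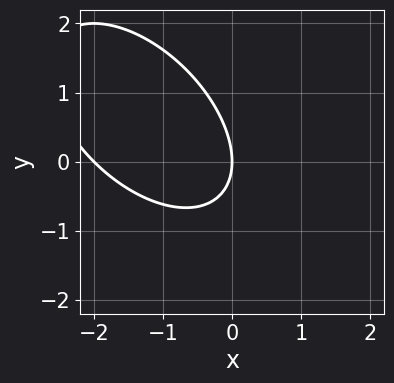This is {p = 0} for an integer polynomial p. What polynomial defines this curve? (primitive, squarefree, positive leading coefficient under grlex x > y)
x^2 + x*y + y^2 + 2*x

(a) Degree: a generic line meets the curve in up to 2 points, so deg p = 2.
(b) From the visible intercepts: among the integer gridlines, it crosses the x-axis at x ∈ {-2, 0}; it meets the y-axis at y = 0 (among the integer gridlines).
(c) Assembling these constraints gives the stated polynomial.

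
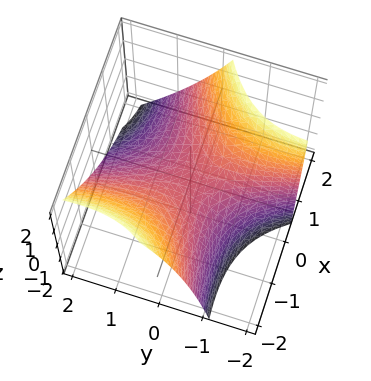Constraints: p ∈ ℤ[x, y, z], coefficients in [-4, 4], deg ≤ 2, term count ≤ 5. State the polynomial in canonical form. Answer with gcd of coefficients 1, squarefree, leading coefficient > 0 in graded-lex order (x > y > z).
deg p = 2. No degree-1 surface has this shape.
Observable constraints: it crosses the y-axis at the gridline y = 0; it crosses the z-axis at the gridline z = 0; it crosses the x-axis at the gridline x = 0.
The integer polynomial consistent with all of this is the stated p.

x^2 - 3*x*y - y^2 - y*z - 3*z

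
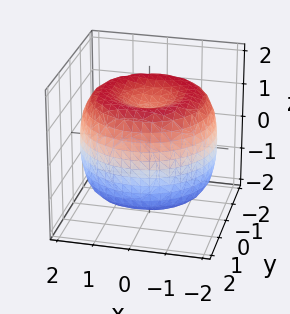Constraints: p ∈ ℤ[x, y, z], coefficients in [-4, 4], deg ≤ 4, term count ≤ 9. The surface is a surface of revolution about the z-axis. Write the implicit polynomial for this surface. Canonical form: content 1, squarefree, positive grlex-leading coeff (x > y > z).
x^4 + 2*x^2*y^2 + y^4 - 3*x^2 - 3*y^2 + 2*z^2 - 2

(a) Degree: the shape is more complex than any degree-3 surface, so deg p = 4.
(b) Symmetry: the z-axis is an axis of rotation, so x and y enter only as x² + y².
(c) Observable constraints: among the integer gridlines, it crosses the z-axis at z ∈ {-1, 1}; a circular section at z = -1 has radius between 1 and 2.
(d) Together with the visible shape, these determine p as stated.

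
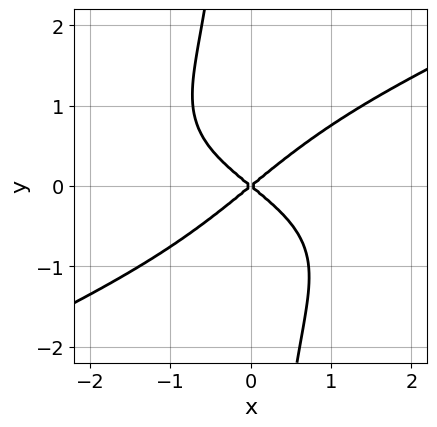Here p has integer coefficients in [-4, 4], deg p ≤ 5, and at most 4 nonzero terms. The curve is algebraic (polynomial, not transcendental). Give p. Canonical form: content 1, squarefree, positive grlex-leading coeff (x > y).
x^2*y^2 - 2*x*y^3 + 2*x^2 - 3*y^2

1. The degree is 4 — no degree-3 curve has this shape.
2. Checking where it meets the axes: it crosses the x-axis at the gridline x = 0; it crosses the y-axis at the gridline y = 0.
3. These observations pin down the coefficients.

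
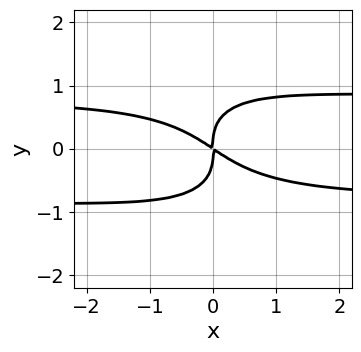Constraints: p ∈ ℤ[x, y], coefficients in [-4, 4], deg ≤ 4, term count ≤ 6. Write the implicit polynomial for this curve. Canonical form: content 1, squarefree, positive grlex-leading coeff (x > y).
(a) The degree is 4 — a generic line meets the curve in up to 4 points.
(b) Observable constraints: it meets the x-axis at x = 0 (among the integer gridlines); it meets the y-axis at y = 0 (among the integer gridlines).
(c) Assembling these constraints gives the stated polynomial.

3*x^2*y^2 + 2*x*y^3 + 3*y^4 - 2*x^2 - 3*x*y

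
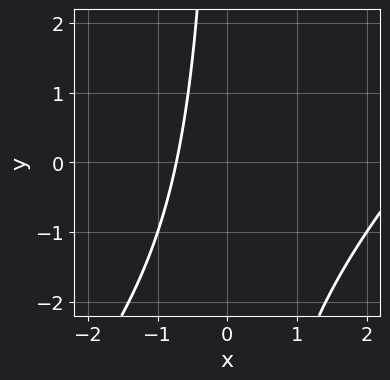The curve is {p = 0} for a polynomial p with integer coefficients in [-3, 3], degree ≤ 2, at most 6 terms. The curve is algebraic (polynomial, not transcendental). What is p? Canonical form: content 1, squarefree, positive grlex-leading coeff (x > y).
(a) deg p = 2.
(b) Against the integer gridlines: no y-intercept at any integer in the box.
(c) Together with the visible shape, these determine p as stated.

x^2 - x*y - 2*x - 2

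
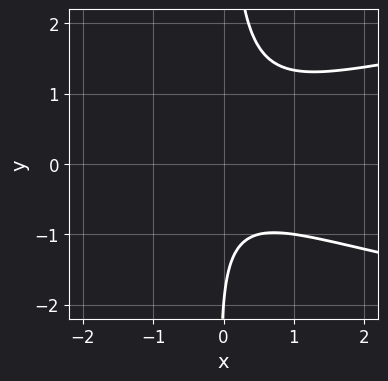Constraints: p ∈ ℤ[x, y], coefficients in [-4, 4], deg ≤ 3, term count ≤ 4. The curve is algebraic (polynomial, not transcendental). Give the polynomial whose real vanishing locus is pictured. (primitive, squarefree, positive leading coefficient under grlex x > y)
3*x*y^2 - 2*x^2 - y - 2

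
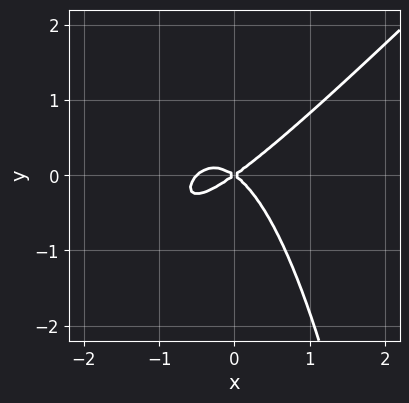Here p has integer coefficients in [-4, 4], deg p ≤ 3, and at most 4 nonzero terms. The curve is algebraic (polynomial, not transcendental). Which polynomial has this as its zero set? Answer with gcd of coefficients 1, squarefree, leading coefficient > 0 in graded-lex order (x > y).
2*x^3 - 2*x^2*y + x^2 - 2*y^2

(a) deg p = 3. The shape is more complex than any degree-2 curve.
(b) From the visible intercepts: it meets the x-axis at x = 0 (among the integer gridlines); it crosses the y-axis at the gridline y = 0.
(c) The integer polynomial consistent with all of this is the stated p.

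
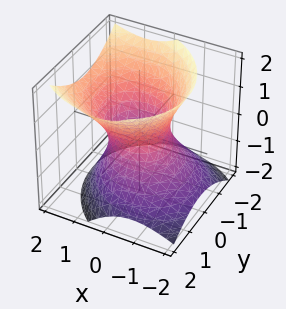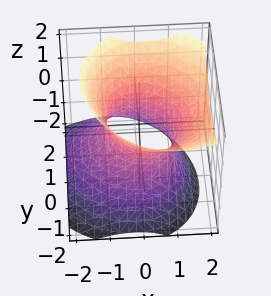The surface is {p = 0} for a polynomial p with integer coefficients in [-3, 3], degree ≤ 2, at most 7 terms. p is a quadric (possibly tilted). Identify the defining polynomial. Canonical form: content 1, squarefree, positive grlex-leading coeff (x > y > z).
1. deg p = 2. A generic line meets the surface in up to 2 points.
2. Reading off the gridlines: no z-intercept at any integer in the box; among the integer gridlines, it crosses the y-axis at y ∈ {-1, 1}.
3. Putting this together gives p. Check: (-1, 0, 0) on the x-axis lies on the surface, and p(-1, 0, 0) = 0. ✓

3*x^2 + x*y - 2*x*z + 3*y^2 - 3*z^2 - 3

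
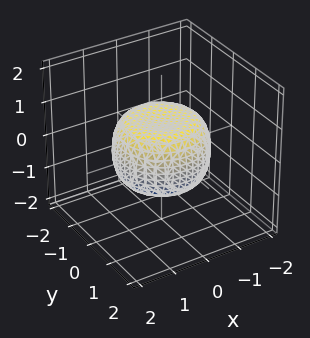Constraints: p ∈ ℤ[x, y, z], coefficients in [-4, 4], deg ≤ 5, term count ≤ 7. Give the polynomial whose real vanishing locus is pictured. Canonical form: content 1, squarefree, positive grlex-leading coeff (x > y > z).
1. Degree: the shape is more complex than any degree-3 surface, so deg p = 4.
2. Symmetries: rotational symmetry about the z-axis ⇒ p depends on x, y only through x² + y².
3. From the visible intercepts: a circular section at z = 0 has radius between 1 and 2.
4. Fitting integer coefficients to these (and the overall shape) gives p.

2*x^4 + 4*x^2*y^2 + 2*y^4 - 2*x^2 - 2*y^2 + 3*z^2 - 2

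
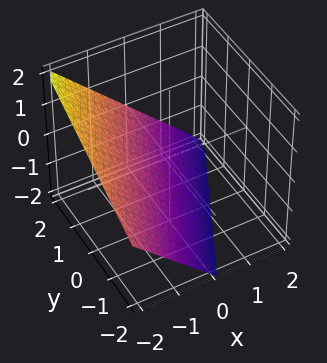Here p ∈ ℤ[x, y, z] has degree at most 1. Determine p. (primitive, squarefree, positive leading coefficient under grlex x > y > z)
2*x - y + 2*z + 2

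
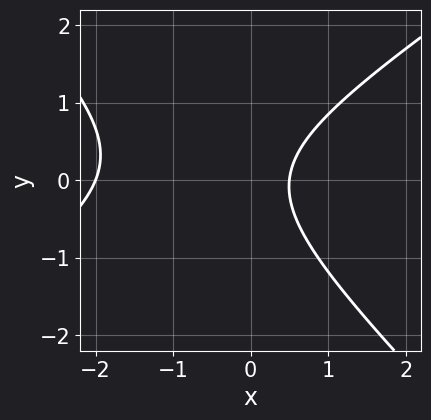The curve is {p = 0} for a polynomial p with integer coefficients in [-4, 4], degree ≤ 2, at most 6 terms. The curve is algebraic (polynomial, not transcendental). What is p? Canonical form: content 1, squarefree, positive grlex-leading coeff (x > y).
2*x^2 - x*y - 3*y^2 + 3*x - 2

1. deg p = 2.
2. Observable constraints: the curve avoids every integer y-axis point in the box; one x-axis crossing is at x = -2.
3. Together with the visible shape, these determine p as stated.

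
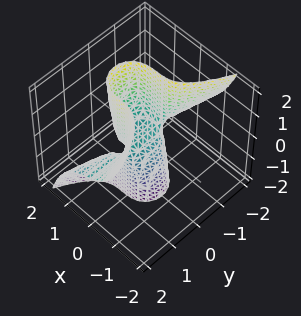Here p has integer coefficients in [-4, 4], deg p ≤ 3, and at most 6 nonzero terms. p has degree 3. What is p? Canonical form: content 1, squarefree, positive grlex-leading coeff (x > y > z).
3*x^3 + x*y^2 + 2*y^2*z - 2*x^2 - z

(a) deg p = 3.
(b) Observable constraints: it crosses the x-axis at the gridline x = 0; it crosses the z-axis at the gridline z = 0.
(c) Matching integer coefficients to the picture gives p.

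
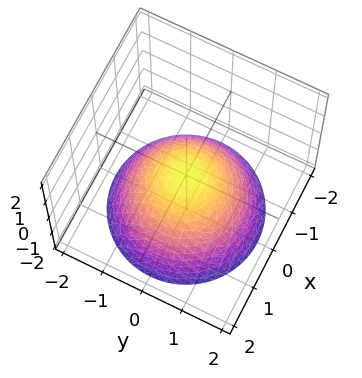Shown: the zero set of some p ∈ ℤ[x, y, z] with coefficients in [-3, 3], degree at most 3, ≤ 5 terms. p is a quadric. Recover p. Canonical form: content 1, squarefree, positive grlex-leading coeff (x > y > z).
2*x^2 + 2*y^2 + 3*z

(a) The degree is 2 — a paraboloid; a quadric.
(b) Symmetries: the z-axis is an axis of rotation, so x and y enter only as x² + y².
(c) From the axis intercepts and sections: it meets the y-axis at y = 0 (among the integer gridlines); a circular section at z = -1 has radius between 1 and 2; one z-axis crossing is at z = 0; it crosses the x-axis at the gridline x = 0.
(d) Matching integer coefficients to the picture gives p.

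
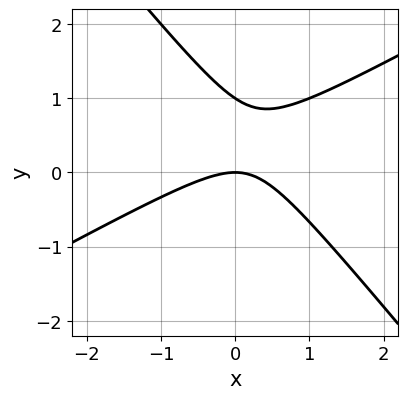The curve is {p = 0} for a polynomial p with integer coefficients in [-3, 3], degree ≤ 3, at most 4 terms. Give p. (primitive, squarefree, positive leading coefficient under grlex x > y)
(a) deg p = 2. No degree-1 curve has this shape.
(b) Checking where it meets the axes: among the integer gridlines, it crosses the y-axis at y ∈ {0, 1}; one x-axis crossing is at x = 0.
(c) Together with the visible shape, these determine p as stated.

2*x^2 - 2*x*y - 3*y^2 + 3*y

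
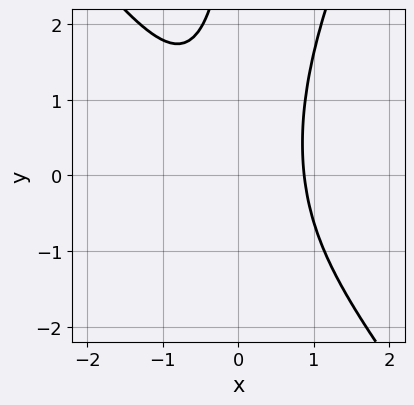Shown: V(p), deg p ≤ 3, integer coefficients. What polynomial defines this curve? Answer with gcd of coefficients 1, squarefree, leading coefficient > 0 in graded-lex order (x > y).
deg p = 3.
From the visible intercepts: no y-intercept at any integer in the box.
These observations pin down the coefficients.

3*x^3 + x^2*y - x*y^2 - 2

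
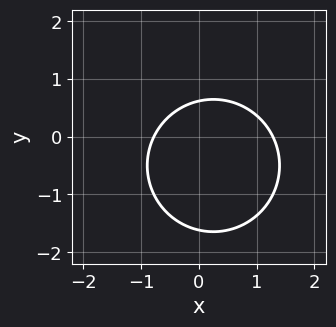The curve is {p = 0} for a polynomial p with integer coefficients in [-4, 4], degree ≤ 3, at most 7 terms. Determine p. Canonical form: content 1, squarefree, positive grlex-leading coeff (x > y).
2*x^2 + 2*y^2 - x + 2*y - 2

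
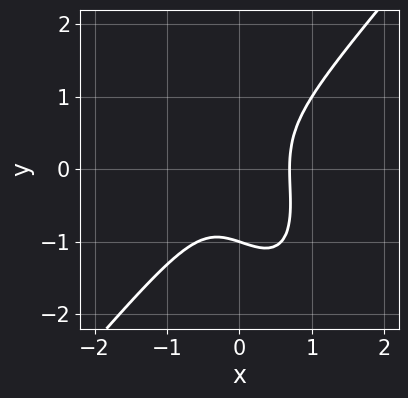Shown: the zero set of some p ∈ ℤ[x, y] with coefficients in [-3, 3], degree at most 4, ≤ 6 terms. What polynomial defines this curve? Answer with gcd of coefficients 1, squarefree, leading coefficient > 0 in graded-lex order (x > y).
3*x^3 - x*y^2 - y^3 - 1

1. The degree is 3 — no degree-2 curve has this shape.
2. From the axis intercepts and sections: it crosses the y-axis at the gridline y = -1.
3. Matching integer coefficients to the picture gives p.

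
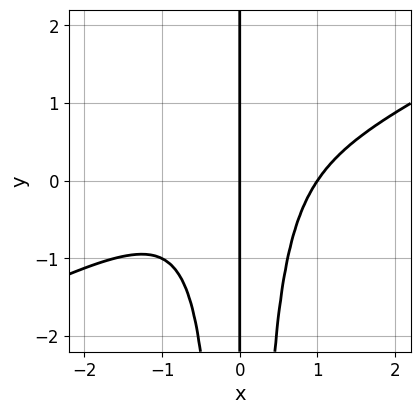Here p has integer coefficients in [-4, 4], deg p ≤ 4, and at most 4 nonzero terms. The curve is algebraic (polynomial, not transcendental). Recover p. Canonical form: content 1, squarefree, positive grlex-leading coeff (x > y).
x^4 - 2*x^3*y - x

(a) deg p = 4.
(b) Against the integer gridlines: every point of the y-axis in the box is on the curve; among the integer gridlines, it crosses the x-axis at x ∈ {0, 1}.
(c) Solving for integer coefficients yields p as stated.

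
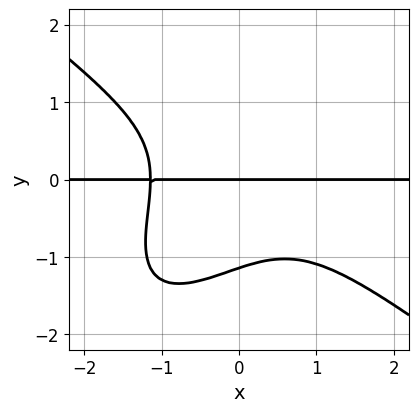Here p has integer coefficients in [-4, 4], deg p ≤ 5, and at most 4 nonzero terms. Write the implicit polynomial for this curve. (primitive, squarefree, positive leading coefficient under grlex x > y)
First, the degree is 4 — a generic line meets the curve in up to 4 points.
Then, observable constraints: one y-axis crossing is at y = 0; the visible x-axis segment lies entirely on the curve.
Finally, together with the visible shape, these determine p as stated.

2*x^3*y - 2*x*y^3 + 2*y^4 + 3*y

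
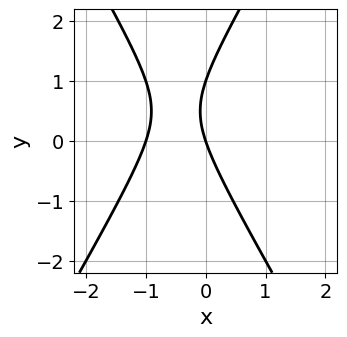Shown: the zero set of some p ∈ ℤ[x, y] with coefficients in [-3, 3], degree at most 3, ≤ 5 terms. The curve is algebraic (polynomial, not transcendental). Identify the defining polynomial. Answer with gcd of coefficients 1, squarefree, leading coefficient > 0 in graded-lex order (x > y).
3*x^2 - y^2 + 3*x + y

First, degree: a generic line meets the curve in up to 2 points, so deg p = 2.
Next, checking where it meets the axes: the y-axis gridline crossings are at y ∈ {0, 1}; the x-axis gridline crossings are at x ∈ {-1, 0}.
Finally, solving for integer coefficients yields p as stated.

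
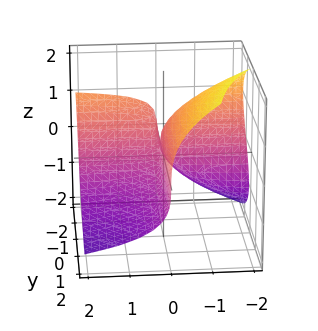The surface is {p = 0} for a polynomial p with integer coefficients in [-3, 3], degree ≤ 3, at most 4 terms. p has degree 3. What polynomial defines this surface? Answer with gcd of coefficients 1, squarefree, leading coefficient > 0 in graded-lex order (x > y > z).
2*z^3 + 3*x*y + 3*x*z + 3*x

(a) Degree: a generic line meets the surface in up to 3 points, so deg p = 3.
(b) Observable constraints: the visible y-axis segment lies entirely on the surface; it crosses the z-axis at the gridline z = 0; it crosses the x-axis at the gridline x = 0.
(c) Solving for integer coefficients yields p as stated.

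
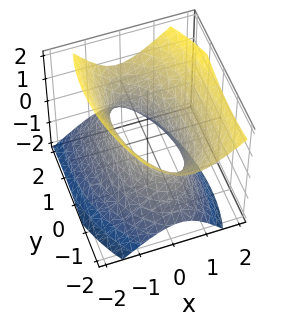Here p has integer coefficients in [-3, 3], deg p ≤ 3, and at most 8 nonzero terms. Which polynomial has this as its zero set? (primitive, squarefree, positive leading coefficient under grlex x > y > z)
(a) deg p = 2. A generic line meets the surface in up to 2 points.
(b) Against the integer gridlines: no z-intercept at any integer in the box.
(c) Matching integer coefficients to the picture gives p.

3*x^2 + x*y - x*z + y^2 - 2*z^2 - 2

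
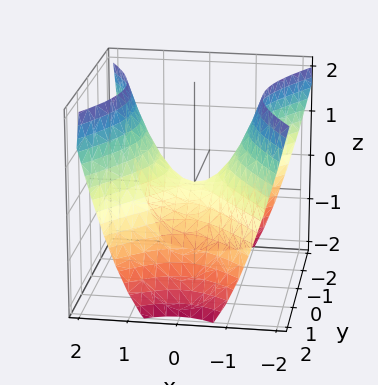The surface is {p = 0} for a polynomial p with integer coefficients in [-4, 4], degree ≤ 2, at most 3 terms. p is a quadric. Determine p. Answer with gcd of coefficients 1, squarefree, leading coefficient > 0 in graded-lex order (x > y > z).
3*x^2 - 2*y^2 - 3*z

1. deg p = 2.
2. Symmetries: mirror symmetry y ↦ −y ⇒ only even powers of y; it's symmetric under x → −x, forcing even powers of x.
3. From the visible intercepts: one z-axis crossing is at z = 0; one y-axis crossing is at y = 0; it meets the x-axis at x = 0 (among the integer gridlines).
4. Fitting integer coefficients to these (and the overall shape) gives p.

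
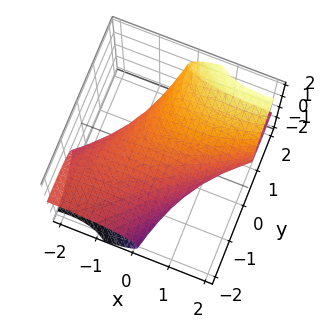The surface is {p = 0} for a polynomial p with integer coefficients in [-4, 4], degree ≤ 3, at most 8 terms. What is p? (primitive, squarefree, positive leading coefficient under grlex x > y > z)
1. The degree is 2 — a generic line meets the surface in up to 2 points.
2. Putting this together gives p.

x^2 - 2*x*y + y^2 - 3*y*z + 3*z^2 - 2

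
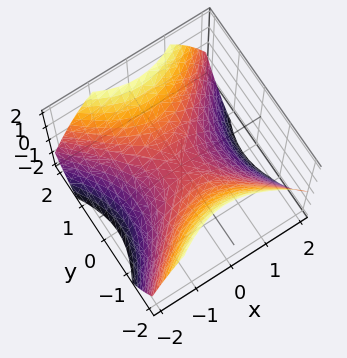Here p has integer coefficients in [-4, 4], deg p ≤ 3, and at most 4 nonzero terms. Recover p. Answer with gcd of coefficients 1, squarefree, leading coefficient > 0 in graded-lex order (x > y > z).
1. The degree is 2 — a hyperbolic paraboloid; a quadric.
2. Symmetries: mirror symmetry x ↦ −x ⇒ only even powers of x; mirror symmetry y ↦ −y ⇒ only even powers of y.
3. From the visible intercepts: one y-axis crossing is at y = 0; it meets the x-axis at x = 0 (among the integer gridlines).
4. These observations pin down the coefficients.

2*x^2 - 2*y^2 + 3*z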